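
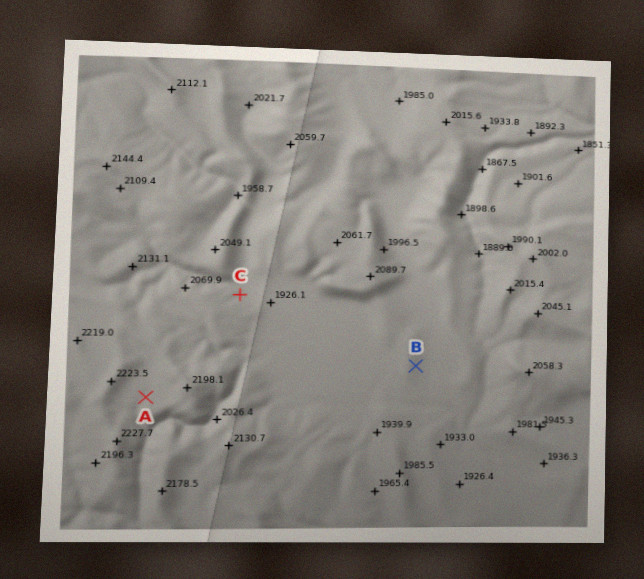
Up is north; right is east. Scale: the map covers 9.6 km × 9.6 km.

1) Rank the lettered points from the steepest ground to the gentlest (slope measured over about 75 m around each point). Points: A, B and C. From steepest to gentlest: C B A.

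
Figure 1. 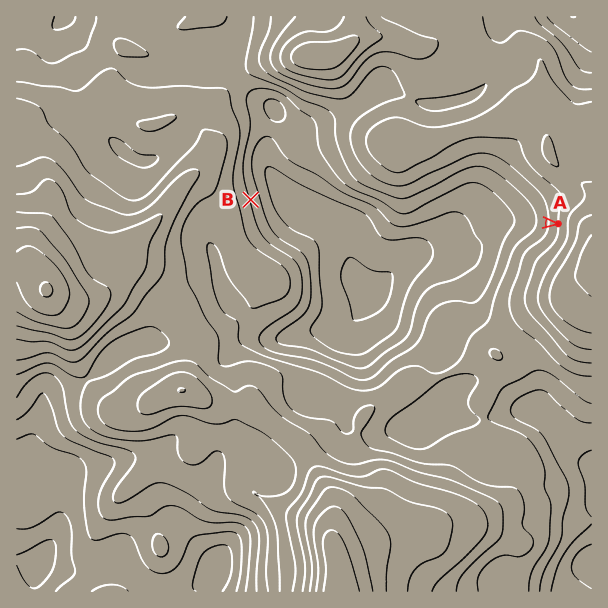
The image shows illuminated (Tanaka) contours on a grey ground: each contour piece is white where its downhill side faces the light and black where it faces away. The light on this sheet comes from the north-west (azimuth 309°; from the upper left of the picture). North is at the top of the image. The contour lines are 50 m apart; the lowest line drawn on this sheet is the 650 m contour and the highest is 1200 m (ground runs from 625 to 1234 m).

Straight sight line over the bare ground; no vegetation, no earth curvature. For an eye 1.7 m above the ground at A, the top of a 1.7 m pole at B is visible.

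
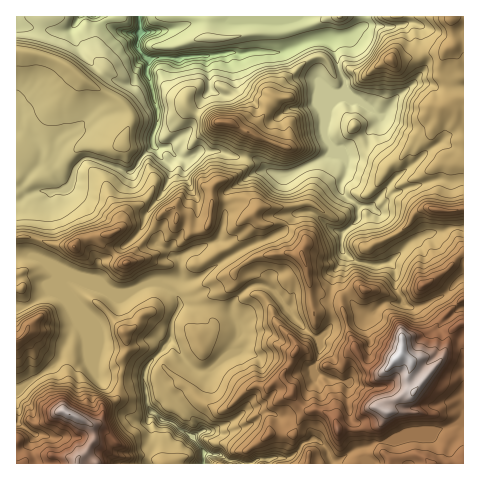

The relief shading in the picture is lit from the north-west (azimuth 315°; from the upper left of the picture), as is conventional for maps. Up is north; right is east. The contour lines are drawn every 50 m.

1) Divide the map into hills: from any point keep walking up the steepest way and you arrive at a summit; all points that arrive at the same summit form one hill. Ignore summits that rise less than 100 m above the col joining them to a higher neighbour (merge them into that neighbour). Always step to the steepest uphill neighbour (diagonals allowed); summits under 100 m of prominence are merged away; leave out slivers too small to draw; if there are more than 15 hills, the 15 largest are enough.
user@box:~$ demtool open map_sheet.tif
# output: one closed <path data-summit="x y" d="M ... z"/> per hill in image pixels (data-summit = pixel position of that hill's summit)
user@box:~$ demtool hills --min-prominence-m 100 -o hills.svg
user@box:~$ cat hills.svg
<path data-summit="399 356" d="M218 240l-36 15-3 3 0 20-3 3-15 0-1 2 17 12 4 11-10 19-1 16-21 22-5 11 0 11 5 24 12 11 12 3 6 6 13 7 12 18 17 1 8 5 7 0 6 4 122 0-1-16 12-5 20-2 9-4 17 0 43-16-1-143-18 17-21 10-13 3-8-5-19 0-9 9-7 2-10-4-4-4-11-19-1-6 4-18 0-7-3-4 0 6-10 16-4 26 3 22-7 12-7 5-23-20-21-28-14-5-3-11-11-2-7-8-13-21z"/><path data-summit="69 414" d="M34 256l-18 2 0 50 17-5 15-12 15-7 16 42-9 10-11 25-6 6-37 24 0 72 187 1 1-12-9-13-22-16-12-3-12-11-2-7-3-17 2-16 24-28 1-16 10-19-4-11-19-13-13 2-15 8-15 0z"/><path data-summit="24 53" d="M17 25l-1 176 3 1 7-6 12-5 15 1 14-3 5-7 4-14 9-10 10 2 36 12 12-17 10-8 0-11 4-11 1-13-10-37-2-2-9 4-6 7-7 0-16-7-27-24-9-19-1-6-7 3-11 0z"/><path data-summit="208 225" d="M333 148l-4 7-43 21-6 0-14-6-9-10-21-3-16-6-20 0-7 6-7 3-12-5-6 6 3 7-2 12-9 17-14 18-3 13 12 10 4 8 10 4 7 8 42-18 7 4 9 11 21-11 28-12 9-15 9-5 11 0 21 18 10 2 15-12 1-13-17-15-2-6 7-18-1-8-6-10z"/><path data-summit="222 122" d="M307 42l-26 10-54 1 7 21-1 16-5 5-6 0-12-5-14 22-6 18-23 17 8 9 10 4 8-3 7-6 20 0 16 6 21 3 9 10 14 6 10-1 39-20 3-3 0-5-7-9-1-12 5-21 7-11-9-4-9-9-1-14z"/><path data-summit="452 17" d="M463 16l-54 1 0 6 11 3-3 21 7 22-8 12-20 16-17 26-9 8 0 15 12 11 14 18-23 29-1 4 4 3 6-4 7-11 18-8 31-9 17 3 9-3z"/><path data-summit="74 246" d="M153 146l-22 26-36-12-12 0-9 11-3 14-7 5-14 2-5 8-13 56 72 32-8-9 3-17 12-6 26-21 6-10 3-10 14-18 9-17 2-9-1-6-10-10z"/><path data-summit="302 256" d="M312 212l-17 2-12 18-51 24 14 17 12 3 2 10 14 5 21 28 14 14 11 6 12-17-3-22 4-26 10-16 0-26-10-2z"/><path data-summit="340 17" d="M363 16l-171 0-4 8-13 5-34 3-4 15 11 12 31 0 4-2 31-1 15-4 10 2 9-2 33 0 28-12 42-6 13-9z"/><path data-summit="438 210" d="M463 179l-8 3-17-3-31 9-18 8-11 15-8-5-10 0-2 14-15 12 0 19 14 11 20 4 13-4 19-18 17-10 30-7 7 1z"/><path data-summit="391 60" d="M414 23l-18 3-32-1-13 9-26 5 6 3 5 10 2 15 7 14 1 11 35 24 4-1 11-18 20-16 8-12-7-22 3-21z"/><path data-summit="423 285" d="M460 227l-30 6-18 8-23 22 6 7 0 17 10 18 6 3 13-3 21-10 19-17 0-49z"/><path data-summit="26 333" d="M63 284l-15 7-15 12-17 6 1 81 36-23 6-6 11-25 9-10z"/><path data-summit="126 263" d="M143 226l-14 18-10 4-11 11-9 3-3 17 13 11 13 4 8-2 18-9 28-2 3-3 0-20-20-12-4-8z"/><path data-summit="432 463" d="M463 422l-42 15-17 0-9 4-20 2-12 5 2 15 98 1z"/>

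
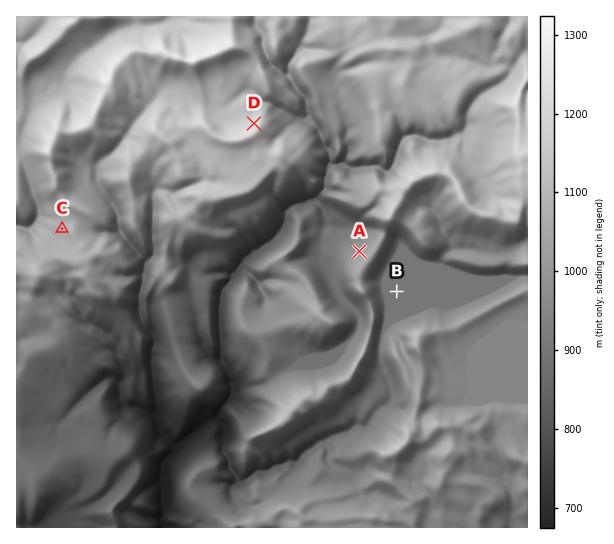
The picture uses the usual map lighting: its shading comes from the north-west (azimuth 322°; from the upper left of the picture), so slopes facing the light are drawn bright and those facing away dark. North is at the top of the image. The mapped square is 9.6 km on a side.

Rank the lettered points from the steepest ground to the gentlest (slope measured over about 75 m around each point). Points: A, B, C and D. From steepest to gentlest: A D C B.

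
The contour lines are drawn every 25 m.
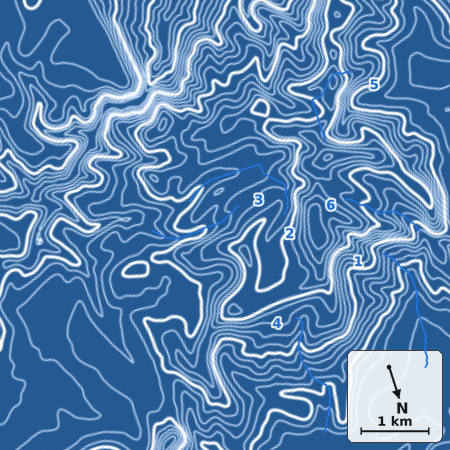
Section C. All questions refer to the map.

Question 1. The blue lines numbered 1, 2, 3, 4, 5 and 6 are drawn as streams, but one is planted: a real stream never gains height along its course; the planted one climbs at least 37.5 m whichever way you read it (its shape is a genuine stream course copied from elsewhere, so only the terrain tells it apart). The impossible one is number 5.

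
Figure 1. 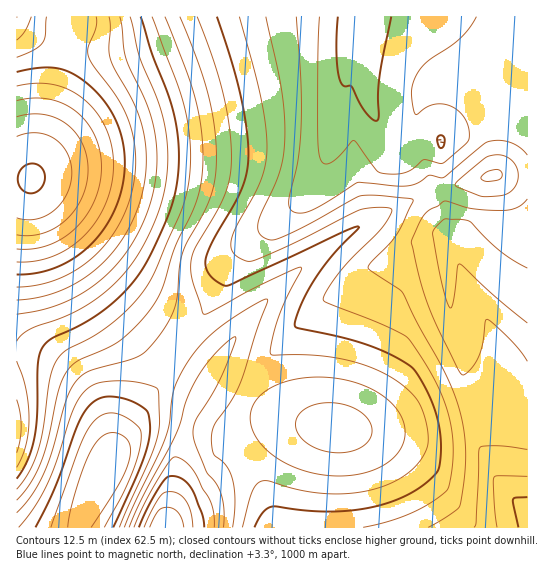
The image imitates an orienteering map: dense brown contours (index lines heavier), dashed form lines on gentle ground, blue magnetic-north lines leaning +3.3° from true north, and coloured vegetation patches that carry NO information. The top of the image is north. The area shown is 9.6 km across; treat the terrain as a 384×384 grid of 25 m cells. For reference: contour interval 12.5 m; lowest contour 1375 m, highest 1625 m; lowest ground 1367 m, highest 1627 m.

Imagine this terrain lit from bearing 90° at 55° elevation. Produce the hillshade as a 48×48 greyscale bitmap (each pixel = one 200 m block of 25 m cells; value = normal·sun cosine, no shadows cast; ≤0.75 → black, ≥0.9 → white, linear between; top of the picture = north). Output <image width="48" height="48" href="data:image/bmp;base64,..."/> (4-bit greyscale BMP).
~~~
<image width="48" height="48" href="data:image/bmp;base64,Qk32BAAAAAAAAHYAAAAoAAAAMAAAADAAAAABAAQAAAAAAIAEAAATCwAAEwsAABAAAAAAAAAAAAAAABEREQAiIiIAMzMzAERERABVVVUAZmZmAHd3dwCIiIgAmZmZAKqqqgC7u7sAzMzMAN3d3QDu7u4A////AJmZmGQwABWKqru6mHd3d3d3d4iIiImZmaqqmXUxAAR5qqqqmHd3d3d3eIiIiJmZmaqqqYZCAAN5qqqpmHd3d3d3iIiIiZmZiLu7qpdTAANoqpmZh3Znd3d3iIiImZmYd7u7uphkEAJompmYh2Zmd3d3iIiJmqmYd8y7uph1IAFYmZiIdmZmd3d4iIiJqqmHd8zLuql2MRFHmZiHdmZmd3d4iIiZqql3d8zMu6mGQhJHmZh3ZmZmd3d4iIiaqqh3d8zMu6mGUyI2iZd2ZmZmd3eIiImaqph3d8zLuql2ZDM1iZhmZmZmd3eIiImaqpd3d7u7uph2ZUM1eZh2ZmZmd3eIiImaqod3d7u7uph2ZlREaJh2ZmZnd3eIiImqqYd3eKq6qph3ZmVEV5mHZmZnd3eIiImqqYd3eKqqqZh3d2ZVVomYdmZ3d3eIiImaqXdneJmqmYh3d3dlVXmYh3d3d3eIiImZmHZneJmZmIiHd3d1VWiZh3d3d3d4iImZmHZneIiYiIiIiIh2VVeZmHd3d3d4iImZl2ZniIiIiIiIiIiHZVaJmYd3d3d3iImZl2ZniIiIiIiIiIiIdlVomZh3d3d3eImZh2Z4iHeIiIiIiIiIh2ZniZmHd3d3eImZhmZ4iHeIiIiJmZiIiGZmeZmYh3d3d4mZhmeIiHeIiImZmZmZmHZmZ5mZiHd3d4mZdmeIiHeIiJmZmZmZmIdmZnmZmId3d4mZdniId3eIiJmZmZqqmYd2ZmeJmZh3d4mYdnh3d3eIiZmZmaqqqYh2ZWZ4mZmId4mYd3d3ZneIiZmZqqqqqZiHZlVmiZmIiImYd3dmZneIiZmqqqqqqpmId2VVZ4iImImYd3ZmZneImZmqqqqqqqmYh3ZVVniJmZmYd2ZmZneImZqqqqqqqqmZiIdlVVZ4mZmYd2Zmd3eImZqqqqqqqqqZmYh2VVZniZmIdmZ3d3eImZqqqqqqqqqZmZh3ZVVneIiIdmZ3iHeImZqqqqqqqqqZmZmHdmZnd3Z3dmZ4iXeImZqqqqqqqqmZmZmIdmZ3d2ZmZVZ4mXd4mZqqqqqqqqmZmZmYdmeIh2VnVVVomXd4iZqqqqqqqqmZmZmZh2eIh2Z3VVVniXd4iZqqqqqqqqmZmZmZh2eId2eHVVVniHd4iZmqqqqqqqmZmZmZh2eIdmeHZVVnd3d4iZmqqqqqqqmZmZmZmHeHdmeHZlZnd3d4iJmaqqqqqqmZmZmZmHeHZmeHZmZ3d3d4iJmaqqqqqpmZmZmZmHd3Zmd3dmd3d2d3iJmZqqqqqpmZmZmZmHd2ZmZ3d3d3d2d3iImZmqqqqZmZmZmZmId2ZmZ3d3d3d2d3iImZmqqqmZmZmYmZmYd2ZmZ3d3d3d2Z3eImZmqqpmZmZmImZmYd2ZmZ3d3d3d2ZneImZqqqpmZmZmIiZmYd2ZmZ3d3d3d2Zmd4maqqqpmZmZiIiZmYd2ZmZ3d3d3d1VWZ4maqqqpmZmZiIiJmYh2ZmZ3d3d3d0RVZ4mqqqqZmZmYiIiJmYh2ZmZ3d3d3dw=="/>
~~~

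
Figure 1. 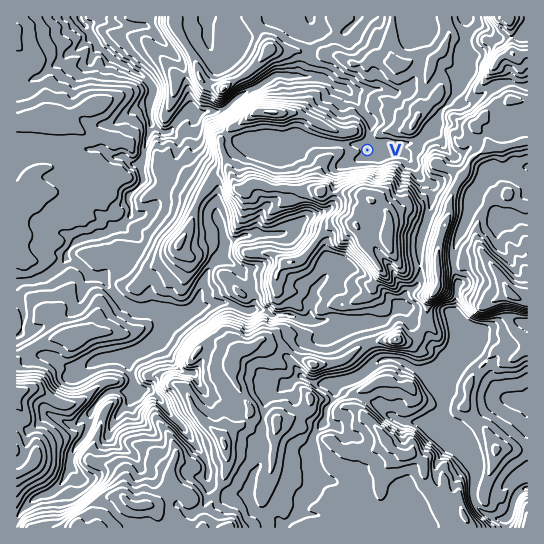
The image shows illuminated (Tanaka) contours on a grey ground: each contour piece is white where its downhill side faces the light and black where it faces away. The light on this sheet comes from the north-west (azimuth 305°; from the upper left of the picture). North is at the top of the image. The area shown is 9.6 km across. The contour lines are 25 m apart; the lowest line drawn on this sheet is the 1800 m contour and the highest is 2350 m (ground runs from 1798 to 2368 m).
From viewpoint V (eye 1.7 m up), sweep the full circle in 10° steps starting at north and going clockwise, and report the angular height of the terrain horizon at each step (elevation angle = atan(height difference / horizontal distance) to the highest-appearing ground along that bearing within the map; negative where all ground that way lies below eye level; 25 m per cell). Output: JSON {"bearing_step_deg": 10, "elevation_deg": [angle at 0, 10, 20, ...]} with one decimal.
{"bearing_step_deg": 10, "elevation_deg": [1.4, 1.8, 2.2, 2.5, 3.9, 4.0, 5.0, 3.8, 4.5, 4.3, 6.6, 5.5, 5.8, 9.7, 14.0, 15.9, 17.6, 18.8, 19.5, 19.3, 17.0, 13.7, 10.1, 11.0, 7.6, 4.9, 4.9, 4.3, 2.4, 4.4, 7.5, 9.0, 9.5, 8.8, 6.4, 2.7]}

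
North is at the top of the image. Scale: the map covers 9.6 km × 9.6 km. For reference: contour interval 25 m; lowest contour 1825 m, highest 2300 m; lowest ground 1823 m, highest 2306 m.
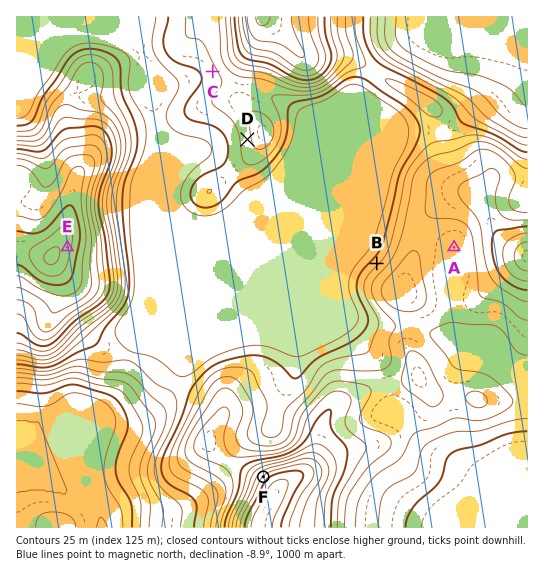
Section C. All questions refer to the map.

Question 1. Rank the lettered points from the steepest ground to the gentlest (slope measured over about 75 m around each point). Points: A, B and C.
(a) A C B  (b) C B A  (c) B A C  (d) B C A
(d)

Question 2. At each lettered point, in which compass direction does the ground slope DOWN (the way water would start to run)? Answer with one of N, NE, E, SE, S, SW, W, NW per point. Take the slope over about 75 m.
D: W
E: E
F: NW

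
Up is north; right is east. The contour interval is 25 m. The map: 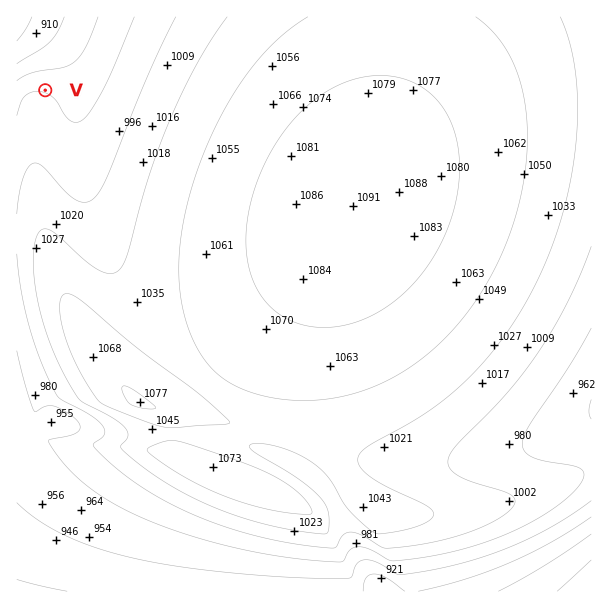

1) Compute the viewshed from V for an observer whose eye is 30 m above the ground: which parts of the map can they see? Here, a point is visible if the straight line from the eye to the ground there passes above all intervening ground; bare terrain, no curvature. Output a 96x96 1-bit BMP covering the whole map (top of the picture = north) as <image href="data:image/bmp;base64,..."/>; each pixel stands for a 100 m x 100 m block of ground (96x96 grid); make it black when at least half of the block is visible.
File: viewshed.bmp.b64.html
<image width="96" height="96" href="data:image/bmp;base64,Qk2+BAAAAAAAAD4AAAAoAAAAYAAAAGAAAAABAAEAAAAAAIAEAAATCwAAEwsAAAIAAAAAAAAA////AAAAAAAAAAAAAAAAAAAAAAAAAAAAAAAAAAAAAAAAAAAAAAAAAAAAAAAAAAAAAAAAAAAAAAAAAAAAAAAAAAAAAAAAAAAAAAAAAAAAAAAAAAAAAAAAAAAAAAAAAAAAAAAAAAAAAAAAAAAAAAAAAAAAAAAAAAAAAAAAAAAAAAAAAAAAAAAAAAAAAAAAAAAAAAAAAAAAAAAAAAAAAAAAAAAAAAAAAAAAAAAAAAAAAAAAAAAAAAAAAAAAAAAAAAAAAAAAAAAAAAAAAAAAAAAAAAAAAAAAAAAAAAAAAAAAAAAAAAAAAAAAAAAAAAAAAAAAAAAAAAAAAAAAAAAAGAAAAAAAAAAAAAAAYAAAAAAAAAAAAAAAAAAAAAAAAAAAAAAAAAAAAAAAAAAAAAAAAAAAAAAAAAAAAAAAAAAAAAAAAAAAAAAAAAAAAAAAAAAAAAAAAAAAAAAAAAAAAAAAAAAAAAAAAAAAAAAGAAAAAAAAAAAAAAB+AAAAAAAAAAAAAAP8AAAAAAAAAAAAAAf4AAAAAAAAAAAAAA/4AAAAAAAAAAAAAB/wAAAAAAAAAAAAAD/gAAAAAAAAAAAAAH/gAAAAAAAAAAAAAP/AAAAAAAAAAAAAAf/AAAAAAAAAAAAAA/+AAAAAAAAAAAAAB/+AAAAAAAAAAAAAB/8AAAAAAAAAAAAAD/8AAAAAAAAAAAAAH/8AAAAAAAAAAAAAP/8AAAAAAAAAAAAAP/8AAAAAAAAAAAAAf/8AAAAAAAAAAAAA//8AAAAAAAAAAAAA//+AAAAAAAAAAAAB///AAAAAAAAAAAAB///wAAAAAAAAAAAD///4AAAAAAAAAAAD///8AAAAAAAAAAAH///+AAAAAAAAAAAH////AAAAAAAAAAAP////gAAAAAAAAAAP////wAAAAAAAAAAP////wAAAAAAAAAAf////4AAAAAAAAAAf////8AAAAAAAAAA/////+AAAAAAAAAA/////+AAAAAAAAAA//////AAAAAAAAAA//////AAAAAAAAAB//////gAAAAAAAAB//////wAAAAAAAAB//////wAAAAAAAAB//////4AAAAAAAAD//////4AAAAAAAAD//////4AAAAAAAAD//////8AAAAAAAAD//////8AAAAAAAAD//////8AAAAAAAAD//////+AAAAAAAAD//////+AAAAAAAAD//////+AAAAAAAAD///////AAAAAAAAD///////AAAAAAAAD///////AAAAAAAAD///////AAAAAAAAD///////AAAAAAAAD///////gAAAAAAAD///////gAAAAAAAD///////gAAAAAAAD///////gAAAAAAAD///////gAAAAAAAD///////gAAAAAAAD///////gAAAAAAAD///////gAAAAAAAD///////gAAAAAAAD///////gAAAAAAAD///////gAAAAAAAD///////gAAAAAAAD///////gAAAAAAAD///////AAAAAAAAD///////AAAAAAAAA="/>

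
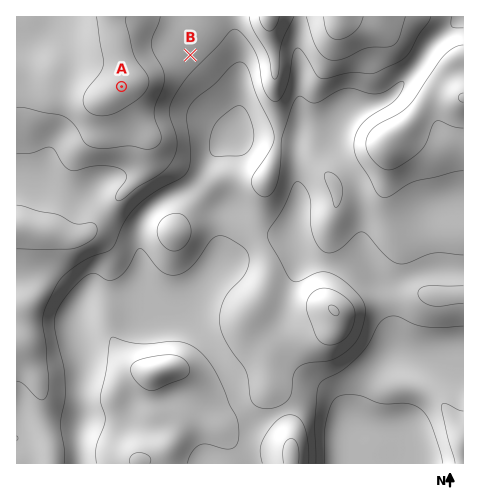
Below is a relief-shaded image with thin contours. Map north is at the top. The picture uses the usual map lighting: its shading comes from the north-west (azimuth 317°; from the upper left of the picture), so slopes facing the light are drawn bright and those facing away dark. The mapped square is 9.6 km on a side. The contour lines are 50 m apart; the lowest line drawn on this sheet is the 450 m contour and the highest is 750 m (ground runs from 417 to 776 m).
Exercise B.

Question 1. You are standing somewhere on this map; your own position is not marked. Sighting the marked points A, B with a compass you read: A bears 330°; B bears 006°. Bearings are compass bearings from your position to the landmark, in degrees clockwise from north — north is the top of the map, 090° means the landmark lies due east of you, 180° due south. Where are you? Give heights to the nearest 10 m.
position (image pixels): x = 177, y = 183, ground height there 590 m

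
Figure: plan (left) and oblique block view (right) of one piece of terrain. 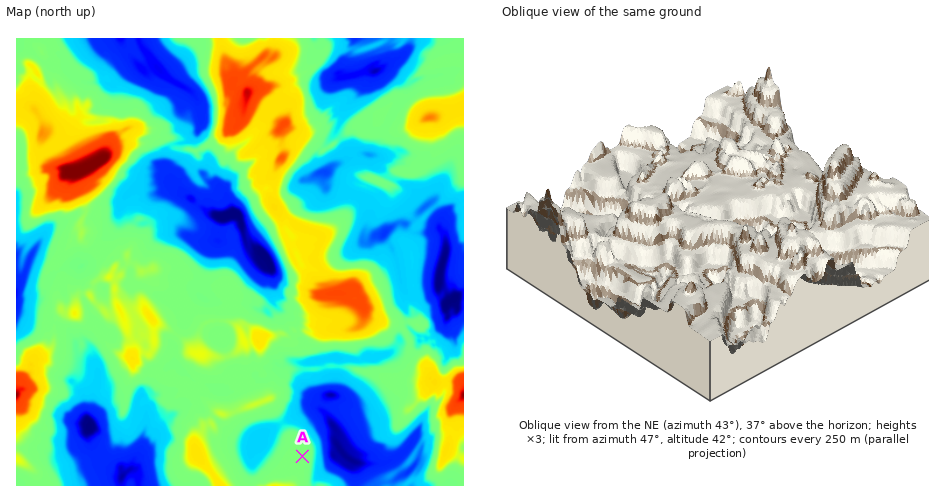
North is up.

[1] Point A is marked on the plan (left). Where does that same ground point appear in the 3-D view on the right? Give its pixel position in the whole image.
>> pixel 600 173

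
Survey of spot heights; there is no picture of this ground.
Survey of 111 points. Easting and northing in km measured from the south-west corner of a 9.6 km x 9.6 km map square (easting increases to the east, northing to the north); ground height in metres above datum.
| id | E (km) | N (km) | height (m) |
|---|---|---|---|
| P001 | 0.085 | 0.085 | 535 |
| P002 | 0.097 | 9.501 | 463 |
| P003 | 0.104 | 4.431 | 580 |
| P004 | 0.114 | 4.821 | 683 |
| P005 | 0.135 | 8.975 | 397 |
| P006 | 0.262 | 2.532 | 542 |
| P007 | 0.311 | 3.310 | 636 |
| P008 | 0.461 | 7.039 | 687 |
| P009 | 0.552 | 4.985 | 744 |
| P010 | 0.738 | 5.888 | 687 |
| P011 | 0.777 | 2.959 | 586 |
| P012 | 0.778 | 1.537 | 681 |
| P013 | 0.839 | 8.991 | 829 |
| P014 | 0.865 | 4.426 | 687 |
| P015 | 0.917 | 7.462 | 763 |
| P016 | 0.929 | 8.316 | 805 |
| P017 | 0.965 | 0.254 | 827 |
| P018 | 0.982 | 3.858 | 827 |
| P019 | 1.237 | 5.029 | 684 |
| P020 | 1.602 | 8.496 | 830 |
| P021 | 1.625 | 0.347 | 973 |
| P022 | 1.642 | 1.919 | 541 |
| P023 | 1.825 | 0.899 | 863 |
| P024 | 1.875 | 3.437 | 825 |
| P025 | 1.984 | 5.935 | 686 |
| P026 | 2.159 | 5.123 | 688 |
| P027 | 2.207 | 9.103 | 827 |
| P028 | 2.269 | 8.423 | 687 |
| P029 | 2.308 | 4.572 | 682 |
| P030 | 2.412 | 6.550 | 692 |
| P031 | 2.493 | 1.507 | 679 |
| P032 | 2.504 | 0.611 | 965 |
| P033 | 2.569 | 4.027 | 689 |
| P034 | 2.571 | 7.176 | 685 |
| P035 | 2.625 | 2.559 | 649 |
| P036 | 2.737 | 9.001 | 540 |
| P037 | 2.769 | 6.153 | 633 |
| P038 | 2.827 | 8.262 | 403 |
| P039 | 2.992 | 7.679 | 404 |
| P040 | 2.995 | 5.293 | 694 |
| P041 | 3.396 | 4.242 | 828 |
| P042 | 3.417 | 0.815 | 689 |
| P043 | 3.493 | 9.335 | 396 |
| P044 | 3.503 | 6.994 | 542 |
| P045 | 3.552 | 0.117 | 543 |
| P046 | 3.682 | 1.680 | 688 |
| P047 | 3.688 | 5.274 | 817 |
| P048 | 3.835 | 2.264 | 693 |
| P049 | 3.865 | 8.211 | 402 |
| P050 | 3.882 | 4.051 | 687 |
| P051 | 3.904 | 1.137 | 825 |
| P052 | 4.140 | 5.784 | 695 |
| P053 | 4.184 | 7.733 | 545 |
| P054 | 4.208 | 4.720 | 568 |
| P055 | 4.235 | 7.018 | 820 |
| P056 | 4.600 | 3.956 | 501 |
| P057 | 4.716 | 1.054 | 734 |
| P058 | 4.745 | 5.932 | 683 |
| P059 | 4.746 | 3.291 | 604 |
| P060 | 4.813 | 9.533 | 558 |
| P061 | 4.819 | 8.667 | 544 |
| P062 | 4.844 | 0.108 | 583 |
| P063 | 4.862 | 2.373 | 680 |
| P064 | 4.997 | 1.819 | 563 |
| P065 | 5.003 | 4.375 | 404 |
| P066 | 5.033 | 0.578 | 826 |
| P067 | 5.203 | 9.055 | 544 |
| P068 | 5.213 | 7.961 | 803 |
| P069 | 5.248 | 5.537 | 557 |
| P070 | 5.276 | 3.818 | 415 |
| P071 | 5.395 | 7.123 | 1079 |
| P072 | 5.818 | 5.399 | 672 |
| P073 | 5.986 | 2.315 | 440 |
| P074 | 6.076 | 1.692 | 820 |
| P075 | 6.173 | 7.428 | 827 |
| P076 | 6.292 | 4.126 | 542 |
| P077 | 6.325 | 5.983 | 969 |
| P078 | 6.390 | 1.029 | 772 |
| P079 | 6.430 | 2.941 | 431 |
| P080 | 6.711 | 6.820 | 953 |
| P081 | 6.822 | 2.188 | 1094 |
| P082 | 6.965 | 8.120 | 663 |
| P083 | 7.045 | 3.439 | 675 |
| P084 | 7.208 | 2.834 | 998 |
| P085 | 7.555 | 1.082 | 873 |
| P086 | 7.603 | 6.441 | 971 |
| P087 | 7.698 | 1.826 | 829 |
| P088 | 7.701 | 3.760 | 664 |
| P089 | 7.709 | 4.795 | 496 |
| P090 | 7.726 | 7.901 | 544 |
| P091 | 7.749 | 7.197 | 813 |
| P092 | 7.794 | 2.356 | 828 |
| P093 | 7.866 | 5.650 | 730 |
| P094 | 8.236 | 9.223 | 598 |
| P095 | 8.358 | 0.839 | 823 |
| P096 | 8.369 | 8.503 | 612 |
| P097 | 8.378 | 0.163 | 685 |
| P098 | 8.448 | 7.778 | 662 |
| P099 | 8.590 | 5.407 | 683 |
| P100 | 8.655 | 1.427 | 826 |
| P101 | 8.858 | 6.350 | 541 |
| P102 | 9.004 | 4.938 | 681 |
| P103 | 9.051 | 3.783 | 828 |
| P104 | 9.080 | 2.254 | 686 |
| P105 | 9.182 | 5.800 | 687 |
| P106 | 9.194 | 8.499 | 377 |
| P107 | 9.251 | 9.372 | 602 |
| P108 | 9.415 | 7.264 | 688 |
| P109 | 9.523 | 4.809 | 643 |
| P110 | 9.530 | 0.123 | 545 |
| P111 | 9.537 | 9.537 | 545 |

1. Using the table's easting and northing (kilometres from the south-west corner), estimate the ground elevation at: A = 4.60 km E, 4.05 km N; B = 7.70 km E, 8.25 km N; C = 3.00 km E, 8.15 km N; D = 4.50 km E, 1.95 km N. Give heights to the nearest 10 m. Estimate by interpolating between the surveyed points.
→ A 460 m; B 540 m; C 400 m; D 680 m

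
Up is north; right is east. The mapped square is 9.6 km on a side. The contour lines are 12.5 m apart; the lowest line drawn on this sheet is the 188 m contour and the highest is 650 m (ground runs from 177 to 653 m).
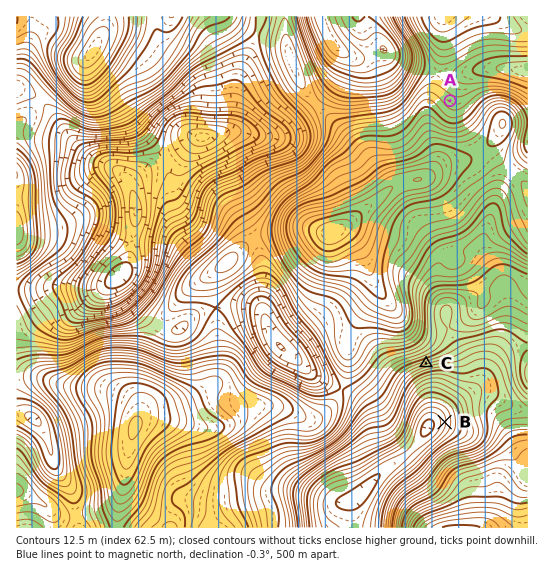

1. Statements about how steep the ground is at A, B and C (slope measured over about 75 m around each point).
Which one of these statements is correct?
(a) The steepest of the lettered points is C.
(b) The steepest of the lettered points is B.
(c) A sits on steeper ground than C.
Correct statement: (a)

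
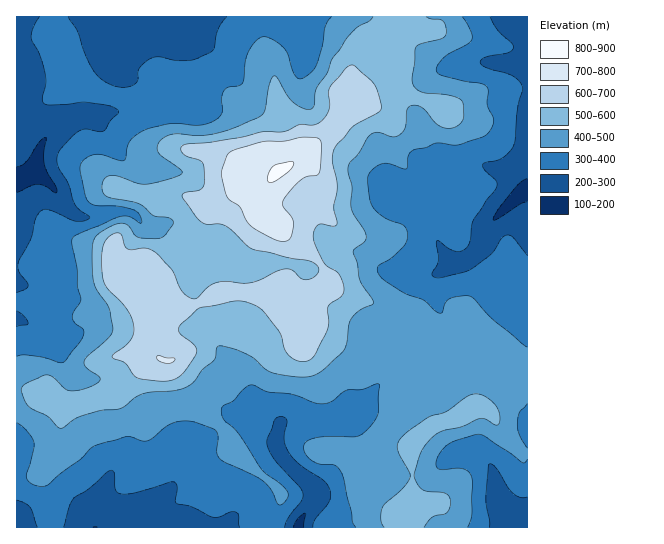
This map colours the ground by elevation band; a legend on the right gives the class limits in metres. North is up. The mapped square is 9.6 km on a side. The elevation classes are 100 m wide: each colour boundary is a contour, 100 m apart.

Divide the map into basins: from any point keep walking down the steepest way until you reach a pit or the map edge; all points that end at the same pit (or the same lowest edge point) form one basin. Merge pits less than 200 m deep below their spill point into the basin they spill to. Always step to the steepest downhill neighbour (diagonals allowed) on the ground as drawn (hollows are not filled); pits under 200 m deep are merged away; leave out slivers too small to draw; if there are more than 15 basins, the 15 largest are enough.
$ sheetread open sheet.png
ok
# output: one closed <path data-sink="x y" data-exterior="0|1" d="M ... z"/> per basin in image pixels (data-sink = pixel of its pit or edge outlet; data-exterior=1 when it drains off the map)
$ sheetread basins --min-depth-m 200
<path data-sink="17 179" data-exterior="1" d="M391 16l-374 0-1 373 14 2 16 13 15 8 5 0 19-9 33-10 24-25 18-10-7-15 0-21 12-14 20 0 13-4 20-11 23-1 24 4 24 12 14 4 11-15 13-6 0-14-8-16-12-12-41-26-7-8-2-18 3-7 19-19 26-16 36-40 6-10 5-36 9-26 29-19 2-2z"/><path data-sink="299 527" data-exterior="1" d="M334 289l-8 2-12 6-11 15-14-4-24-12-24-4-23 1-20 11-13 4-20 0-12 14 0 21 7 15-18 10-24 25-33 10-19 9-5 0-15-8-16-13-13-2-1 138 374 1 2-10 7-7 16-6-3-4 0-56 22-20 23-7-6-3-8-16 5-16 0-8-3-6-25-22-9-16-17-15-21-13-24-7z"/><path data-sink="527 190" data-exterior="1" d="M527 16l-134 0-3 8-29 19-9 26-5 36-6 10-36 40-26 16-19 19-3 7 2 18 7 8 41 26 12 12 8 16 2 14 5-2 15 7 17 4 28 16 17 15 9 16 25 23 4 10 4-7 9-5 12-4 9 0 10 3 20 16 15 2z"/><path data-sink="511 527" data-exterior="1" d="M483 364l-14 1-18 10-8 24 8 16 6 3-23 7-22 20 0 56 3 4 22-2 6 8 3 17 81 0 1-142-15-3-20-16z"/>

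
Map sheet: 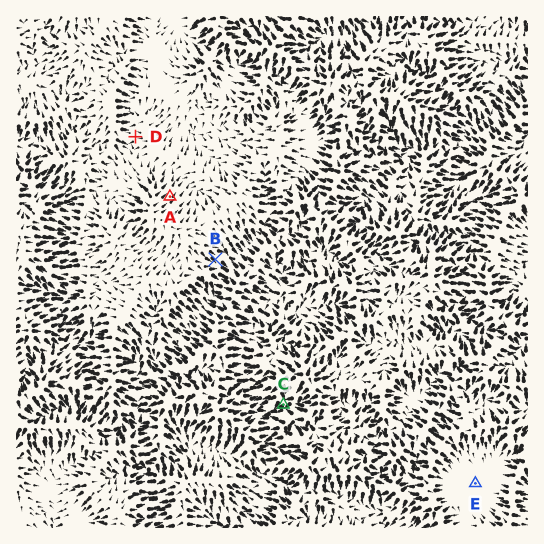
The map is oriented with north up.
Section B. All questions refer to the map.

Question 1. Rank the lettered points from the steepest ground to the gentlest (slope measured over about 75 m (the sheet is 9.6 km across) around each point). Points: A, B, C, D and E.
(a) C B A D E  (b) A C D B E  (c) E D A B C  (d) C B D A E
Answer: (a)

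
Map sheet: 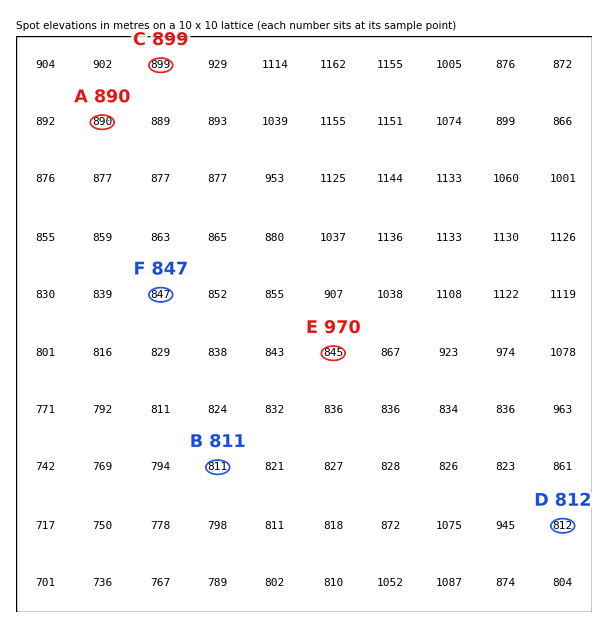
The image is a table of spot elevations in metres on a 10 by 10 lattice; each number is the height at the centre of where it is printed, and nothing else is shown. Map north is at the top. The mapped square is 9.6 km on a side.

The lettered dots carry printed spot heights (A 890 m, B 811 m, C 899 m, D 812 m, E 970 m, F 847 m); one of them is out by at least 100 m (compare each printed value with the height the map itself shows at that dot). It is E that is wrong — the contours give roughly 845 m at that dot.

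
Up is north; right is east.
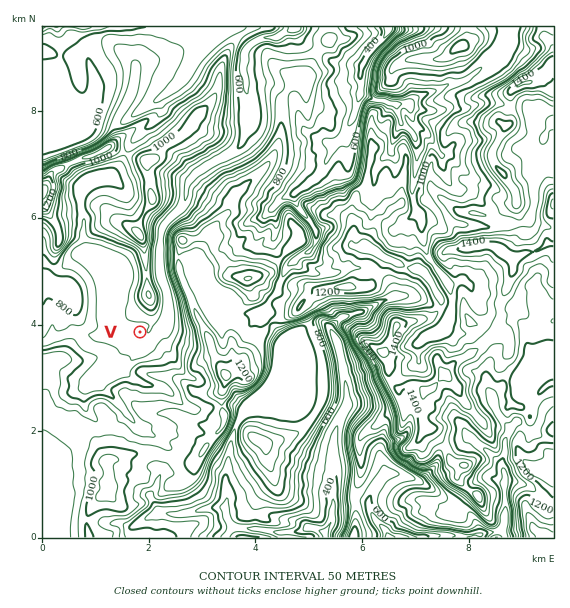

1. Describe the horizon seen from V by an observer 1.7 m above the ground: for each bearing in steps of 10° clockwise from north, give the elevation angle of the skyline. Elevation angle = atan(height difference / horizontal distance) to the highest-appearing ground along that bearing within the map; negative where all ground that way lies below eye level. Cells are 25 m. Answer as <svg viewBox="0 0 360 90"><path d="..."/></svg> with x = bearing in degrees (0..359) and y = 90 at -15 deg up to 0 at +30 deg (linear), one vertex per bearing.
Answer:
<svg viewBox="0 0 360 90"><path d="M0 36l10-9 10 0 10 3 10-4 10-3 10-2 10-2 10 1 10-1 10 1 10 4 10 2 10 9 10 1 10 3 10-1 10 0 10 2 10 3 10 1 10 1 10 2 10 1 10 1 10-2 10 5 10 4 10-4 10-3 10-1 10 5 10-9 10-1 10 4 10-4"/></svg>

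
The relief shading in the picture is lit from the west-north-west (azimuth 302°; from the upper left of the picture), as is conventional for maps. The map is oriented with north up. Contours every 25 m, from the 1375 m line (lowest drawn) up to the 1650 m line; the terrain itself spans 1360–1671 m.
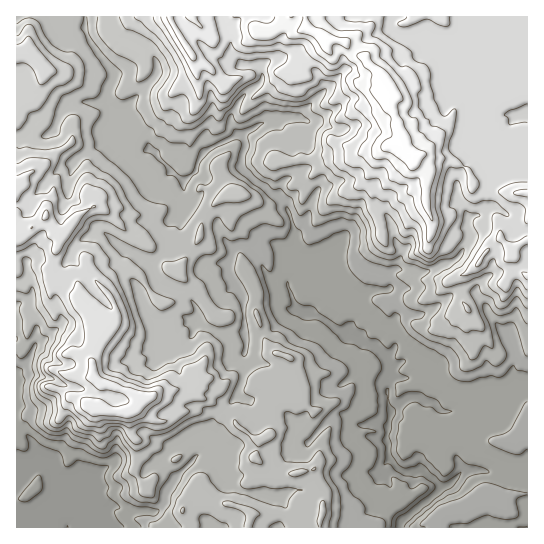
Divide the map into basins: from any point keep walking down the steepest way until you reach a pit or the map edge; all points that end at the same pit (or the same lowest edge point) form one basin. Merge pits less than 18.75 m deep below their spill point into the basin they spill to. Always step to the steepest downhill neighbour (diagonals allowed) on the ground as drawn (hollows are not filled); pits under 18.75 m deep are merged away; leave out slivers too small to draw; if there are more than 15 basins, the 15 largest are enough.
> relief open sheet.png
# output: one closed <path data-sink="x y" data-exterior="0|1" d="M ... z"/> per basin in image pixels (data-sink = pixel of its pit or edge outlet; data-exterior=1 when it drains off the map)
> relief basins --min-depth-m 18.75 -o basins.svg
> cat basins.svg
<path data-sink="402 521" data-exterior="0" d="M370 16l-354 1 0 221 6-1 12-12 12-8 7 12 8 6-10 36 1 8 11 5 14 9 4 0 24 24 0 10-2 8-11 10-3 8 4 13 0 9 8 8 0 12-5 12 11 5 23 1 5-2 10-12 14-8 14 0 14-4 8 9 16 5 19 12 5 5 3 9 22 14-5 16 10 12 13 7 35-7 3 4 9 18-2 10 0 13-4 7-14 0-5 4 1 3 133 0 1-10 7-7 21-3 22-12 8 0 5 4 5 0 11-5 14-2 0-299-39-3-15-6-5-14-7-6-16-6-15 0-8-4-13 1-7-7-7-32-9-15 4-11-7-13-22-22-9-4-8-9 24-16z"/><path data-sink="67 527" data-exterior="1" d="M46 217l-12 8-12 12-6 2 0 288 173 1 0-3-6-11 0-5 11-17 17 8 35 9 5 4-2 15 50 0 1-3 5-4 14 0 4-7 0-13 2-10-9-18-3-4-35 7-13-7-10-12 5-16-22-14-3-9-5-5-19-12-16-5-8-9-14 4-14 0-14 8-10 12-5 2-23-1-11-5 5-12 0-12-8-8 0-9-4-13 3-8 11-10 2-8 0-10-24-24-4 0-14-9-11-5-1-8 10-36-8-6z"/><path data-sink="527 115" data-exterior="1" d="M527 16l-156 0-2 11-24 16 8 9 9 4 22 22 7 13-4 11 9 15 5 29 9 10 13-1 8 4 19 1 19 11 5 14 15 6 38 2z"/><path data-sink="527 527" data-exterior="1" d="M527 493l-13 2-11 5-5 0-5-4-8 0-22 12-21 3-7 7 0 9 92 1z"/><path data-sink="213 527" data-exterior="1" d="M195 492l-12 17 0 5 7 14 58-1 3-8-1-7-19-8-20-4z"/>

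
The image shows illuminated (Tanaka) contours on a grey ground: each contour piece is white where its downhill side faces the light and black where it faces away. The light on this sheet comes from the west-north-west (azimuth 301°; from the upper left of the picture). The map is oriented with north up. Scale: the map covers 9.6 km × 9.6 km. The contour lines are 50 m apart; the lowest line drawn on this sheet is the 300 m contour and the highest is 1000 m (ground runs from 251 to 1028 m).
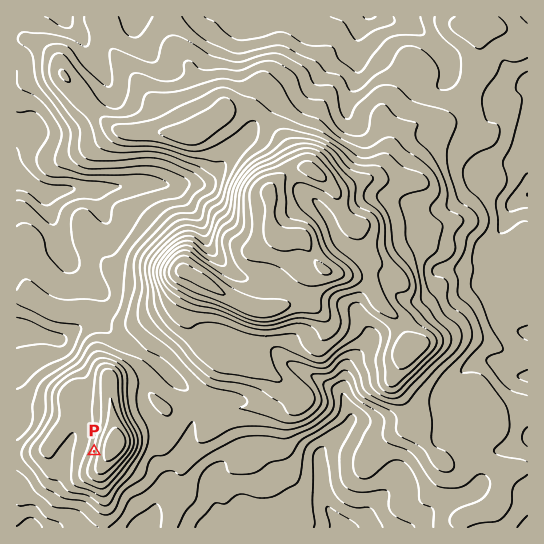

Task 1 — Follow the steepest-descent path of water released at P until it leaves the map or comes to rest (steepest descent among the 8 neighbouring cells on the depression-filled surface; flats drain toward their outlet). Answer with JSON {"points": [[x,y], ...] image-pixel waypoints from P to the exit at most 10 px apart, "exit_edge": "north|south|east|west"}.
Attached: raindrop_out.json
{"points": [[94, 451], [83, 451], [73, 451], [65, 458], [62, 469], [59, 479], [51, 490], [41, 501], [33, 511], [33, 522], [33, 527]], "exit_edge": "south"}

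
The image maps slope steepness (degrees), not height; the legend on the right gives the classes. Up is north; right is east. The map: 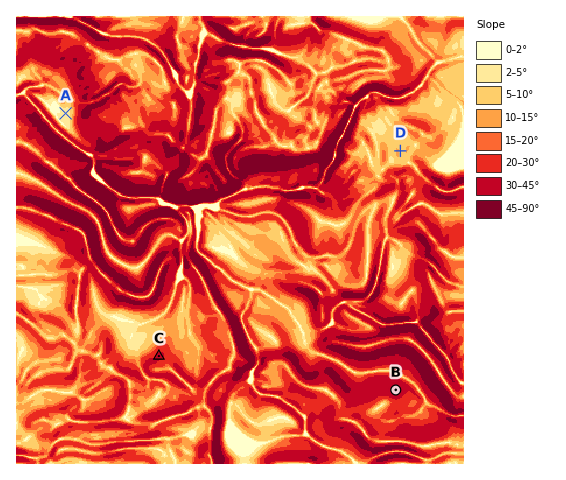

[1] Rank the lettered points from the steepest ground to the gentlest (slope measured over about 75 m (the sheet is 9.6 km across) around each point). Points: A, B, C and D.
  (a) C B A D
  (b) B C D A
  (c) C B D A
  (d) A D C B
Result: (b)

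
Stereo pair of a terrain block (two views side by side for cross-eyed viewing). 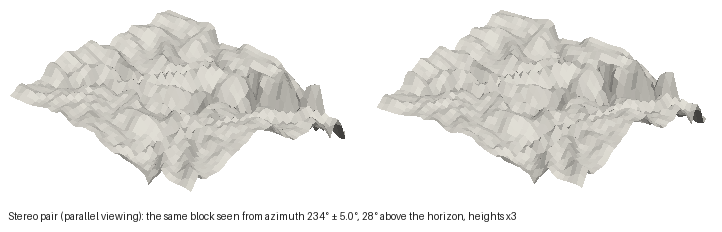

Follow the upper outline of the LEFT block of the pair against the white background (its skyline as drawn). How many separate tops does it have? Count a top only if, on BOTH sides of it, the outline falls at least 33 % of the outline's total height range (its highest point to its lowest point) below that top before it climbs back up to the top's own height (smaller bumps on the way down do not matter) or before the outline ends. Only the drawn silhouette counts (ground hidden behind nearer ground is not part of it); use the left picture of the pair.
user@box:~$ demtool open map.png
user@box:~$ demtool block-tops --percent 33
1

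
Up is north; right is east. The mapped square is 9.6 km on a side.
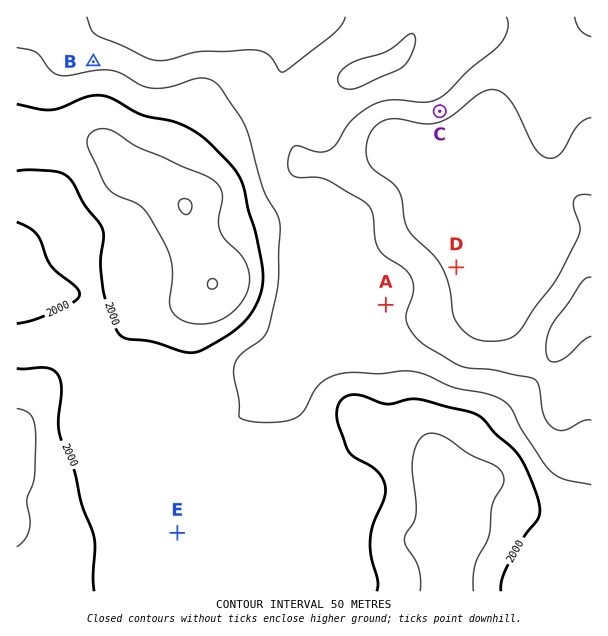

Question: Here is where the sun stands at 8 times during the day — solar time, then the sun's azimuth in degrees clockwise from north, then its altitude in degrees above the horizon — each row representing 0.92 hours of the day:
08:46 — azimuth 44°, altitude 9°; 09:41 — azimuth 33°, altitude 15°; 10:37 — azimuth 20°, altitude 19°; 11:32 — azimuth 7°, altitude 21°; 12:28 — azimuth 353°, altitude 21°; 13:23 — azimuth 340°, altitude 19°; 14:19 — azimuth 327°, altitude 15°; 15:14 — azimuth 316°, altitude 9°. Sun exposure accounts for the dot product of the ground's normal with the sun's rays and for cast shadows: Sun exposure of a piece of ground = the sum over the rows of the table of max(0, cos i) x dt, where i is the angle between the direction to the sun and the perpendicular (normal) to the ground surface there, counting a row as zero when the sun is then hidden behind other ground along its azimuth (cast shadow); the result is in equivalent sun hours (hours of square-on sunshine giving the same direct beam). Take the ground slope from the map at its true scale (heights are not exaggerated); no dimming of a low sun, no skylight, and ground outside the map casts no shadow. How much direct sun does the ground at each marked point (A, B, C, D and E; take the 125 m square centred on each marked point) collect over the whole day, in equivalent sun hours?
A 1.9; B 2.7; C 1.2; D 2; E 2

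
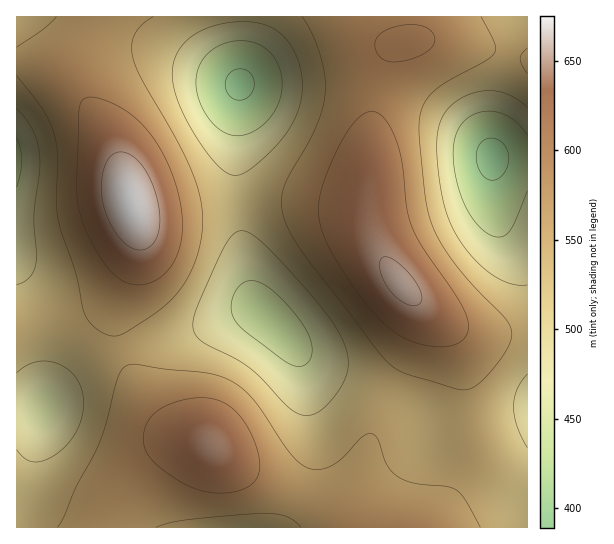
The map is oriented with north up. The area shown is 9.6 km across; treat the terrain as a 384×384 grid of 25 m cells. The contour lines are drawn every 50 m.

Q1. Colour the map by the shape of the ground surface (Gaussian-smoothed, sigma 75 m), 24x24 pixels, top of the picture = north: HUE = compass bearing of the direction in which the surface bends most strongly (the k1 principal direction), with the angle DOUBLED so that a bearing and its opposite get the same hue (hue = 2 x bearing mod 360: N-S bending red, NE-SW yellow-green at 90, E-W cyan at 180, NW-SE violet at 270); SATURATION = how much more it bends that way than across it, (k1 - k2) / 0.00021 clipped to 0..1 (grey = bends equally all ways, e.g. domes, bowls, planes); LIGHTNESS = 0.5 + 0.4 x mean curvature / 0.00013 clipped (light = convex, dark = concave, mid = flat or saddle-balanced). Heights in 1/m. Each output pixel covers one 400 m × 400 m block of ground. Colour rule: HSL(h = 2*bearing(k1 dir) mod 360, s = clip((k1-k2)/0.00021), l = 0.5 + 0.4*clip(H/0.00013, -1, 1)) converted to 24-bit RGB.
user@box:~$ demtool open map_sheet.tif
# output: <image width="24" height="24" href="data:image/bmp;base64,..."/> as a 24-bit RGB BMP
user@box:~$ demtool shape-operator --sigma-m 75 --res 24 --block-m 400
<image width="24" height="24" href="data:image/bmp;base64,Qk32BgAAAAAAADYAAAAoAAAAGAAAABgAAAABABgAAAAAAMAGAAATCwAAEwsAAAAAAAAAAAAAQlRagVxbvmJYymlet2FeoldssEF62yaF5TOYx1y7WovFG+3+H//2Mf3gY9Wxd7iTcauQbKicg6CbrouGv29noVNOX0lPNUlOLG+JTWicsnWnzHqRxW2Er1aJqEOZxTuqzmyzw6XJnNTfXfL/L+T/KMjsYaivhJ1weqNZWZRQbYNYnmNLzEItv0gxemBRO2xyDIjOH1jKjFnC1XKs2WyXw1idpkeznlq4t52/ydnUvezicuz2F6r8IFXFcFKcqHRhsa9SbJBMWWtPe01MvEQ9xHZgiqZ7M7HGCna7EjWYbTSj0FCS3WmMym+plWTAfHbFs8bR1+vdxuzZcNHgFFLOIRSiizeqvmVyv59yiZZoVGVvY1NyoWxqxLmQlceWRNLUHEJZEBYyRStPpENGy4BxvZWog4XHiKLXvtrf3e7gxeDKcJm/FRmgJQqJfi+rxHiPzZ+No4F8WlR8UVBzkpltwNR+p9Z5RqhtFhgdFBYfHSceco06pMtkjsSOgb/LhLzWtdjW2OLQ0My5imatMBWGIgtxYzSUvXJ72JN7v15ZfUlkZE1NkadEy+pC0Ok0dH0zKBknExcgHUcxIbgdUu05VN9ZUsyMW8SlisOV0NGkzZ2OtUSfTBZ3KRFYWTdrtGJE6W4x2TwYizMpdWE3mLUsz+8p5doje1QuUiSCITB2J56SHuZQN/QsOuceKbYjJ6cpV740uslVyHVQqipoaRRqORREUCo9l00i3VIC2D8CqVAinJ4+gMtEodRjuapxo0WVXhb6IyLqTZzRYciNctFFfcUfVp0TNJALOJ4McqQhl2Qvhho7XQ1BQREzTB0mhD8cyFgP424bxKpZest2gOKnktzKiY/Rhkjpey7/dkfrfWvGqXqKwY9Iyakel7YPR6YEI5QDNnMYV0YnWBQoVAovURIzXyczh1I7u5BQy8yJruCvtfTZpvvuiNf1X23ycTb/nRzYuDXMv0SiyTde4Dkm6ogr5OgvZ+IVGKYVIVorMyIrQBMuWhI8bidRd1Bpcpd7ksedv+vL0vnjzv3tm/v4UqPuJhfobhDZiSJplypXpClNvyNA4kI26a1y5OmSk9t4P7N3J0hkJBY/QxVNcShzeFCKa5WnfM++oOvIzfrdzv3ds/bSbdXUMjykThl8cRd4eyBKjSpCljBJsD1Ozoxx6uOy6PLRs9uyWIO7HhONJAZqPhN+VjugaYq0es7NhuLCmfK1qPutofqadNpwWIaERyJeRA1MXhJRoCuMqTyDpkyGpnSEys2g5fPR5PTXudXAVUPMLQCoKQCRLg+4Sl3Ie7PKh9DGiNajj+mApPtwnfpPesM4T0JcNBNMPwlYdRSBrCvPxE3Jt2q6sJysxt624/fU4PPRpcOzVijLMACoJgCvHRPdYoHPhrHFkrmyn8CKv+Jzy/tcsvc6aqo5MkJcFwxXKAN3YhCtmjC6w1S9uICwvMCq0erA5fjT1Ou7kJ2yRx+7IwCrFwDHIiflbH3JiJC1ppKmvKuJ4t6E5vWBwOtlVK5HJExtBQ9TCQJkQROUbThbnFFSsqV8uNOd1PC+4/bLz+GvhoSqLhy3CgCyAQDRKSjfdGXBnnixroGcwqKQ5Nql8PKx1uSRcqVhJj9cBw0sCAgrJhc8Skkmfp0zhNVPnOqBxvOt2vG5zdajgX6jIiisAA+rAg29OSTGkE27s2OlsHqIxbSU5uKs8uu2582Lqm5LPCI9FQ4lFBAjHRYdLWkjNNcYR/s7cfxopvOMy+iW0c+Gl4dzNEWEDiV2Dhh3RCWFnDyUtEtmuo1o0M975+WJ9NKB+YxHwxoPQg4iJg0mGBIhFR4bI8+JRPh0W/92XPtmhudmyd1m1rpRoYZHPVVUFSAyDRAmLBs5bi9Cr10207dG2+FS695Q+qI4/0QPzQANcws7Lw45EBI9Hl90X+/5i/PLge+gYt1li8hQ0r455ZkbsXMfUEAmFhsdFBcfHBYdSzklr5Up5OM23uZE38I+53Ap+hoS8w5KxCSxMRa8AEDcE5r/d8v2otvWl8iVnLVrqp1Jvn8u3mwTxVIOaC4YIBQTFxkcFR4aMU0ihbort+FNwdZkvahqwWNl1GeQ2H3DnXrdQWb/M4L/R6P/W47Lro+ev5B0u3lPp2hCsF031UUh3B8OnBMeQhoqFBYfETArGoNGKtw5fdxrl8eIk6yjpIu5vJvOxbLbp6riZpXyI4L/FYD8UVp1n2BXzGRHy2JCsF5HplBKxDZH6BZK2RBclSt1MkBwEpqbAOSuMfagb+Cah8ejhrK4hJm+m5/GurLLsKbFcH21OGKeMFaC"/>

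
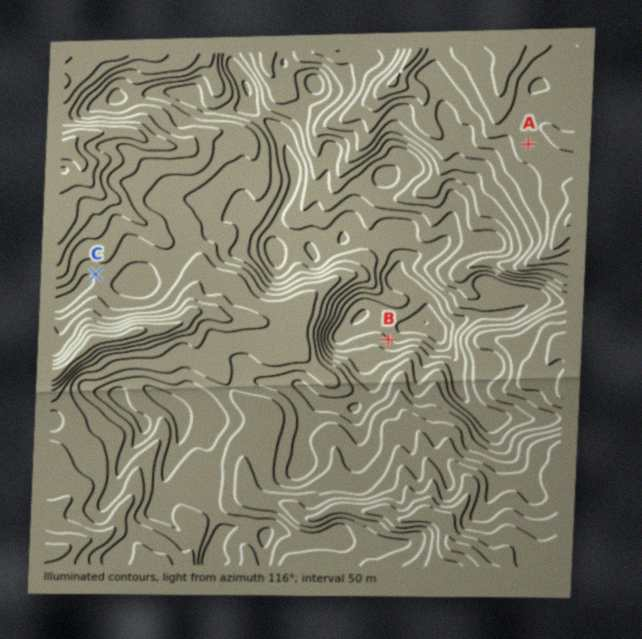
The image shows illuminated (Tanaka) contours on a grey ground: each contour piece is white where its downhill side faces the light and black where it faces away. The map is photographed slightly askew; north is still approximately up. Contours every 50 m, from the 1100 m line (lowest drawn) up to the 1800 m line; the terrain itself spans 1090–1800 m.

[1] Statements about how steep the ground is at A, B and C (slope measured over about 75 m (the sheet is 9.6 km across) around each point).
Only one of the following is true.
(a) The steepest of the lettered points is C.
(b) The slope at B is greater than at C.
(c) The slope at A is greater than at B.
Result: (b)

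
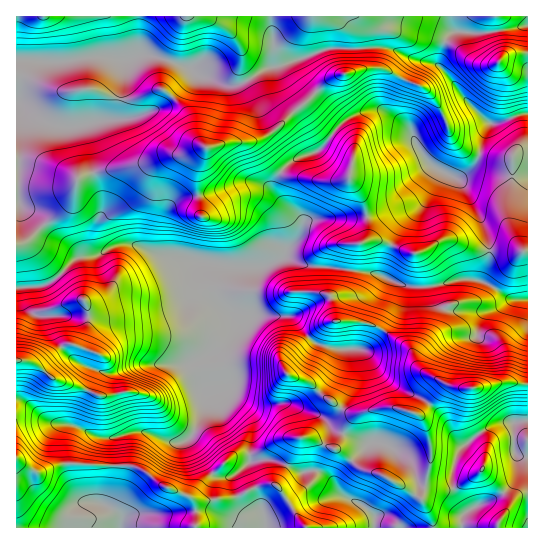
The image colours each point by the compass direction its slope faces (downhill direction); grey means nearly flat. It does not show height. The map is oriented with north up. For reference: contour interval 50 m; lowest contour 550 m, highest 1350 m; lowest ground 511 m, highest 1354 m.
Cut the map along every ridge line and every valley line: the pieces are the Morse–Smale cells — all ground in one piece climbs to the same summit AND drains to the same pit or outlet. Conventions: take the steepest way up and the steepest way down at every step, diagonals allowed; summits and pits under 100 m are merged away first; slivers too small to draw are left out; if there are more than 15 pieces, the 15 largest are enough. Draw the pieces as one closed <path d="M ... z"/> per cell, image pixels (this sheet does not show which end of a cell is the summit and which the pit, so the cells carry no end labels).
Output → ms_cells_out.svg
<path d="M379 47l-54 2-46 18-12 1-30 17-16-1-10-5-14-4-7-7-41-13-7 0-12 5-11 0-8-3-24 0-25 6-45-3-1 227 29-2 14-10-18-22-16-11 13-13 27-20 8-14 4-16 17-7 48-8 25-9 16 0 18-8 6 1 18-5 32 0 24 29 10-11 30-12 16-22 10-8 19-8 13-2 15 7 15 13 10 20 14 18 20 10 9 0 13-11 5-12 4-19 7-12-27-25-22-30-9-5-20-4-19-10z"/><path d="M133 244l-12 0-26 12-17 1-18 17 12 17 15 14 1 21-3 11-6 10-13-3-28 21-8-4-13-1-1 39 11 4 24 20 23 2 25 12 8 2 26-7 13 0 25 11 11 0 7-4 24 34 18-16 18-3 3-21-1-8-23-23-7-15-5-30 0-4 17-20 6-16 20-2 31 1 7 6 12 15 13-12 8-4 29 0 24 8 13-19 4-11 1-13-26-13-48-6-16 0-24-10-28 11-34-1-56-10z"/><path d="M257 143l-32 0-18 5-6-1-18 8-16 0-25 9-57 11-8 4-4 16-8 14-27 20-13 13 13 9 21 24 19-18 17-1 26-12 12 0 36 13 56 10 40 0 19-10 3-7 10-11 6-16-2-4-24-24-2-10 5-14z"/><path d="M379 109l-13 2-19 8-10 8-16 22-30 12-10 10 6 5 34 5 14 0 14-4 10 14 6 15 3 15 0 16-2 4 13-1 34 13 12-2 17-11 12 0 21 9 14 2 0-8-4-16-21-41-7-7-24-12-14-18-10-20-15-13z"/><path d="M385 331l-4 0-5 10-10 8-31 0-18-5-8-7-25 25 0 8 6 6 20 7 15 14 17 12 17 5-12 11-12 24 7 3 20 17 20 6 39 24 10-36 0-20-6-20-6-9 20-23 9-6-25-13-7-7-5-15z"/><path d="M282 172l-5 5-2 8 1 8 4 6 21 20 2 4-6 16-10 11-2 7 26 10 16 0 48 6 34 14 24 0 32-8 16 2 8-24 0-6-14-2-21-9-12 0-17 11-12 2-34-13-13 1 2-4 0-16-3-15-6-15-10-14-14 4-14 0-34-5z"/><path d="M259 315l-20 2-6 16-17 20 8 41 4 8 23 23 1 8-3 21 9-1 15-10 13-6 21 0 20 10 8 1 6-9 6-14 12-11-17-5-17-12-15-14-23-8-3-5 0-8 24-25-11-15-7-6z"/><path d="M437 285l-35 0-3 20-16 25 28 20 5 15 7 7 26 13 9 3 19 0 28-7 22 3 1-83-17-1-16 9-12 3-33-1-9-5z"/><path d="M18 460l-2 1 1 67 179-1 0-18-3-10-31-14-16-13-11-5-74-3-19 8-7 0z"/><path d="M22 400l-6 1 0 58 19 13 7 0 19-8 69 1 16 7 16 13 25 11 6 0 19-22-23-35-7 4-11 0-25-11-13 0-26 7-8-2-25-12-23-2z"/><path d="M270 16l-131 0 0 39 10 0 10 2 31 11 7 7 14 4 10 5 16 1 30-17 13-2-5-12z"/><path d="M510 381l-33 7-19 0-13-3-26 29 6 9 6 20 0 20-10 36 10 16 3 13 27 0 2-13 5-4-12-17-4-11 0-10 7-22 16-15 18-11 8-2 27-2 0-36z"/><path d="M451 16l-180 0 0 10 4 28 4 11 52-17 22 1 22-2 19 2 19 10 25 6 7-24 10-10-3-4z"/><path d="M527 113l-26 10-11 1-6 11-4 19-5 12-9 9-9 4 7 7 16 29 7 16 3 20 32 1 6-2z"/><path d="M527 25l-42 8-32-1-8 9-6 21 1 5 11 11 13 20 27 26 37-11z"/>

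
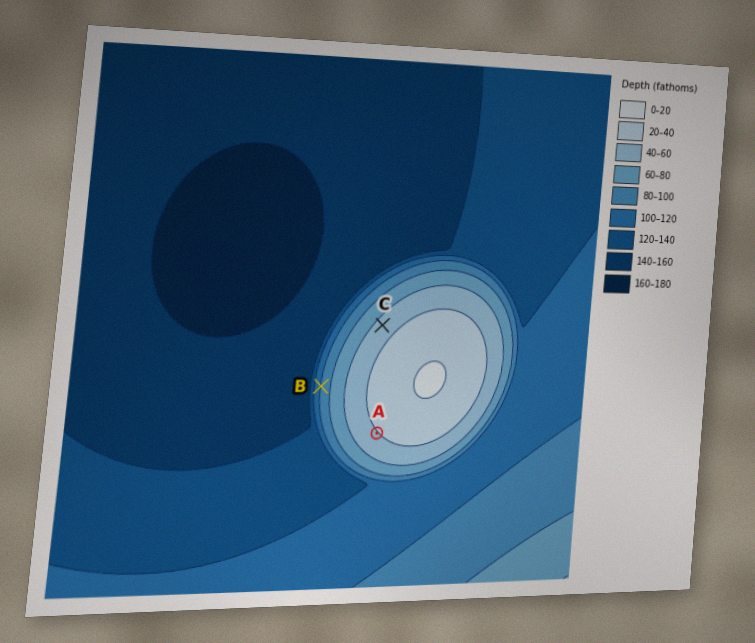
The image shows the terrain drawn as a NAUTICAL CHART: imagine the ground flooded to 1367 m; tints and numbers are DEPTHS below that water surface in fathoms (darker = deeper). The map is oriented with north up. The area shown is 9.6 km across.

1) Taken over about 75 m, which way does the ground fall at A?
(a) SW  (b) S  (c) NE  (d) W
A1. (a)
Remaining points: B W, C NW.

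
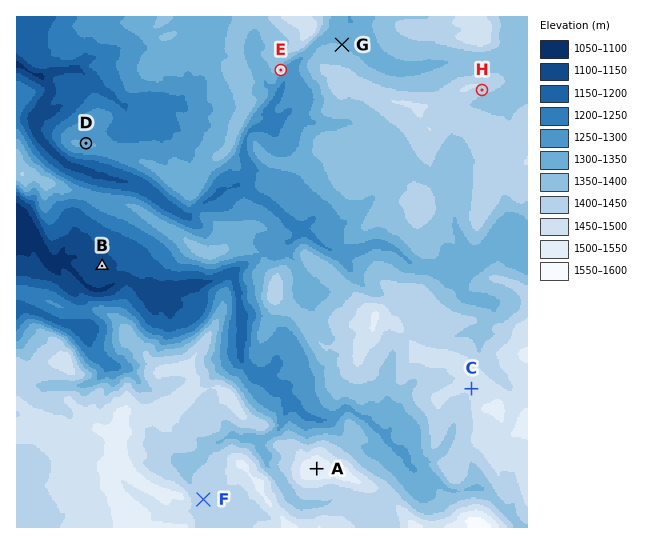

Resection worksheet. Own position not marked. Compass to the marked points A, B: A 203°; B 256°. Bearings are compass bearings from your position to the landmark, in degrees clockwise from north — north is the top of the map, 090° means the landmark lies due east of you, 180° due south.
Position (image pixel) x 438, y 182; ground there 1390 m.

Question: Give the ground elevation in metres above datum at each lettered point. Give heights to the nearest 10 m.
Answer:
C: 1470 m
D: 1310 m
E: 1310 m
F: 1410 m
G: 1350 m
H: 1430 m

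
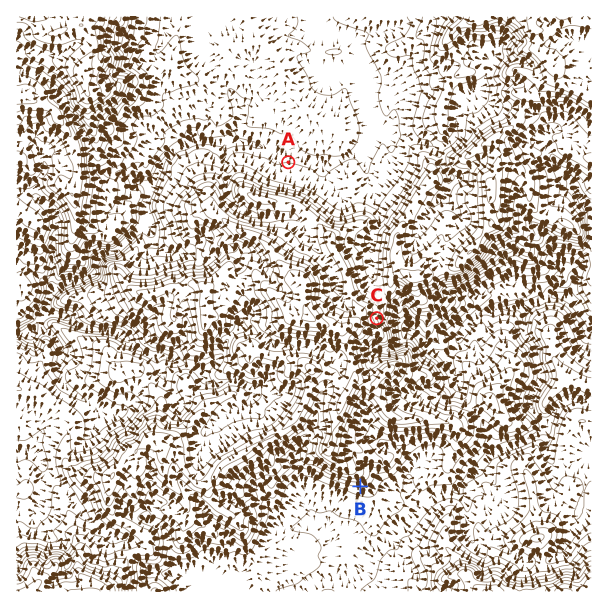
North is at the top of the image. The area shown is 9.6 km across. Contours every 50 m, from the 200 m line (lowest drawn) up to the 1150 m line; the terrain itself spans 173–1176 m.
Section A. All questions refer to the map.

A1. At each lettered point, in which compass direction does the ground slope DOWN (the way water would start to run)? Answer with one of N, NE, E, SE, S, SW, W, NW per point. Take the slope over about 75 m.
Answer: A N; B S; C E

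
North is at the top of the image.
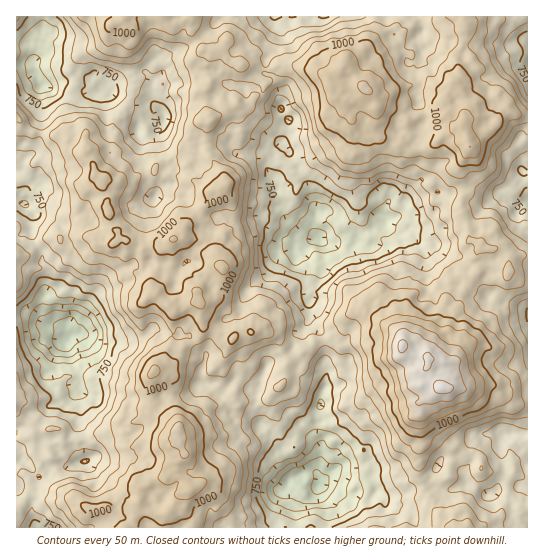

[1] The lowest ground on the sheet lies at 510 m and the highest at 1220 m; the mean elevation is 880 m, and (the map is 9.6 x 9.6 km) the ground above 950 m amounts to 26.9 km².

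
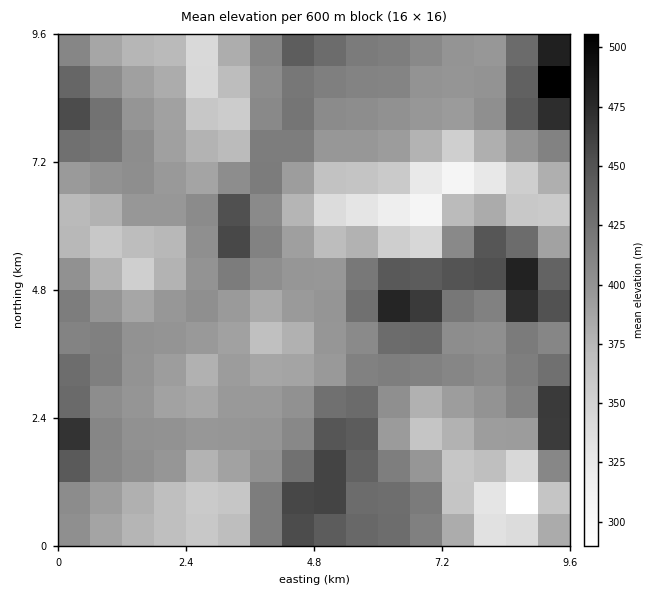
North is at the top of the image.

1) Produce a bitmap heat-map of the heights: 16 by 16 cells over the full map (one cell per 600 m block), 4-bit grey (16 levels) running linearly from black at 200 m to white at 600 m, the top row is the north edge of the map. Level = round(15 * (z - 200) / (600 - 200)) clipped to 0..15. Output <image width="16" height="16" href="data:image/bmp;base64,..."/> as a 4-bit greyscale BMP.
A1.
<image width="16" height="16" href="data:image/bmp;base64,Qk32AAAAAAAAAHYAAAAoAAAAEAAAABAAAAABAAQAAAAAAIAAAAATCwAAEwsAABAAAAAAAAAAAAAAABEREQAiIiIAMzMzAERERABVVVUAZmZmAHd3dwCIiIgAmZmZAKqqqgC7u7sAzMzMAN3d3QDu7u4A////AId2ZoqZmHVXh3ZmiqmYZTaYh3eIqYdmWKiId3iZdnd6mHd3eImHd4qYh3d3eIiIiYiHd2d4mYiIh3eHd3mqiKmHZ3iHeJmZuWZniodnZYmXZ3eJh1VEZ2Z4h3iHZmVFZ4iHdoh3d2d4qHdmiIiHeJqYd1aIiId3m4d2V4mYiHeb"/>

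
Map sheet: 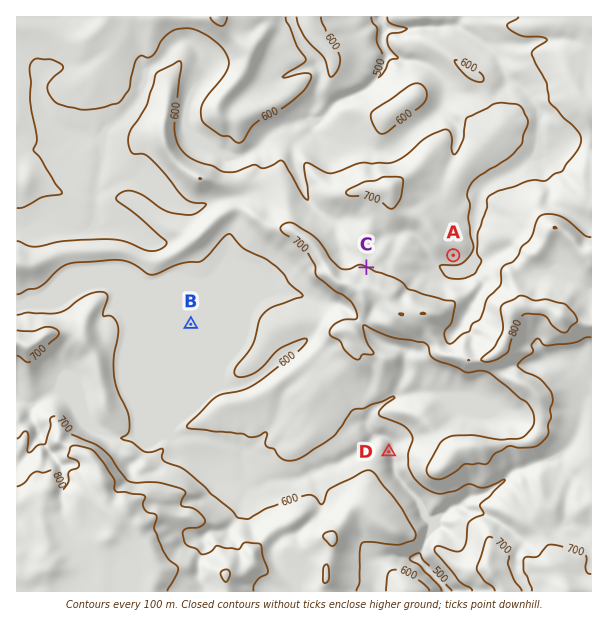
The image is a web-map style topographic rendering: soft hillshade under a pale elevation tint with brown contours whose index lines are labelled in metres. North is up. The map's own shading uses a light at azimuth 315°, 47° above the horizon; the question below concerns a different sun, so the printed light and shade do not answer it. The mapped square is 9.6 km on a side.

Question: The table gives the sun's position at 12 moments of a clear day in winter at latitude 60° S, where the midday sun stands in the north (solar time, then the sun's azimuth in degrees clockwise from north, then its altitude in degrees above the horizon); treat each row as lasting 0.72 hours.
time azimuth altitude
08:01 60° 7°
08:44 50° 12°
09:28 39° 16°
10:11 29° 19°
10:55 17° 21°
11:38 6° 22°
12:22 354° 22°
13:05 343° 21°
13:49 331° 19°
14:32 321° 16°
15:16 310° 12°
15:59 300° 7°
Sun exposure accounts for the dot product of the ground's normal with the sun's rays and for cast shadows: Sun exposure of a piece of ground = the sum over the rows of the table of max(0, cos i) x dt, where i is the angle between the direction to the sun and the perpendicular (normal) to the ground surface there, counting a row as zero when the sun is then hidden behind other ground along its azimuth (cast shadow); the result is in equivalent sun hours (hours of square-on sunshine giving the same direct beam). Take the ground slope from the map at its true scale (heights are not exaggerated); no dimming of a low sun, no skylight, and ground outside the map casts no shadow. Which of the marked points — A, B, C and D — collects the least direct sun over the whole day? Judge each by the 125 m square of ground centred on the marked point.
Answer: A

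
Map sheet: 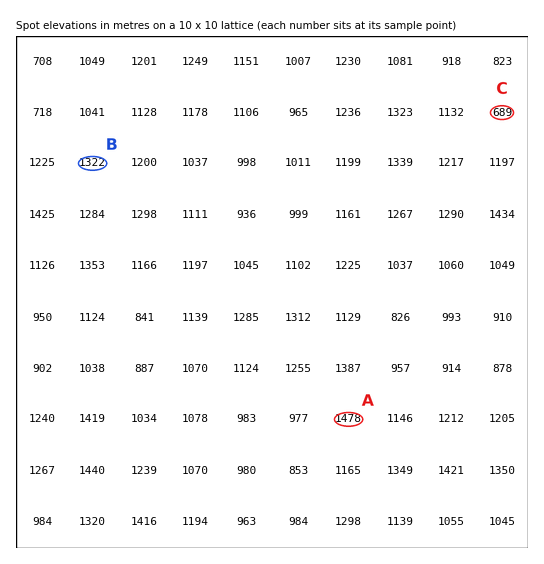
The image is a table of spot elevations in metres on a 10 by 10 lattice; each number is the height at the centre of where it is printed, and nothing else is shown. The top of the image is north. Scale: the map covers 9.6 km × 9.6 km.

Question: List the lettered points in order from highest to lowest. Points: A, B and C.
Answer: A B C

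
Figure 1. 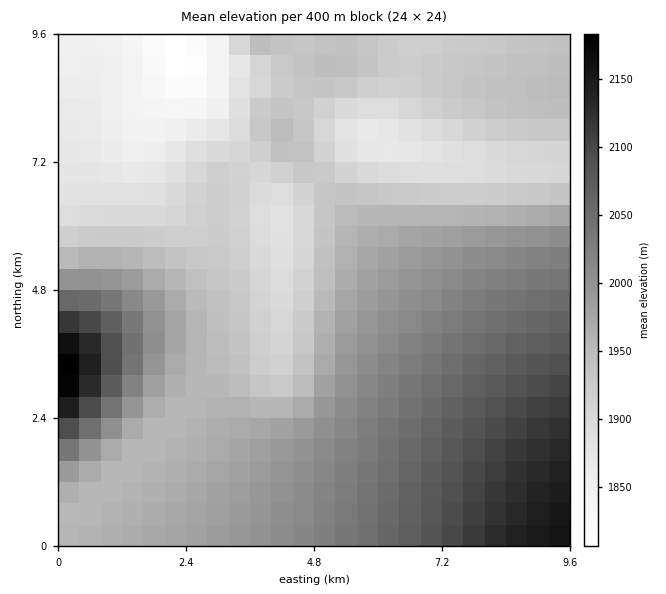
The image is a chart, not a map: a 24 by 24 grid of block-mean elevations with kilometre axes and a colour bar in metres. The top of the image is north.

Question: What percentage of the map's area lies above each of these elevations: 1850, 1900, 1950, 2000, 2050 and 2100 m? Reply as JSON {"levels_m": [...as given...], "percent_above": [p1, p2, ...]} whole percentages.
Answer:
{"levels_m": [1850, 1900, 1950, 2000, 2050, 2100], "percent_above": [96, 83, 55, 32, 16, 7]}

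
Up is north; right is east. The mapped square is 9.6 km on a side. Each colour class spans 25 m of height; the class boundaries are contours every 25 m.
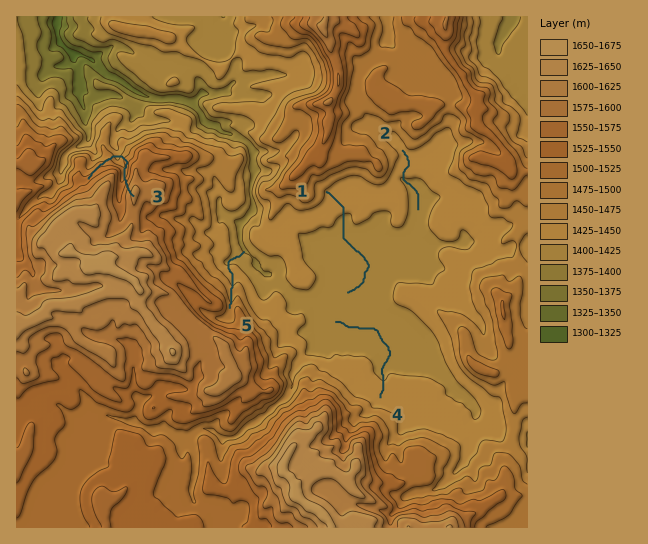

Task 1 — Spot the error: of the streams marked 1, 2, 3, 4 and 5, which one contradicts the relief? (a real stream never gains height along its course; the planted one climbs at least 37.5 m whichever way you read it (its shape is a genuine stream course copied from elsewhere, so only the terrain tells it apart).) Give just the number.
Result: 3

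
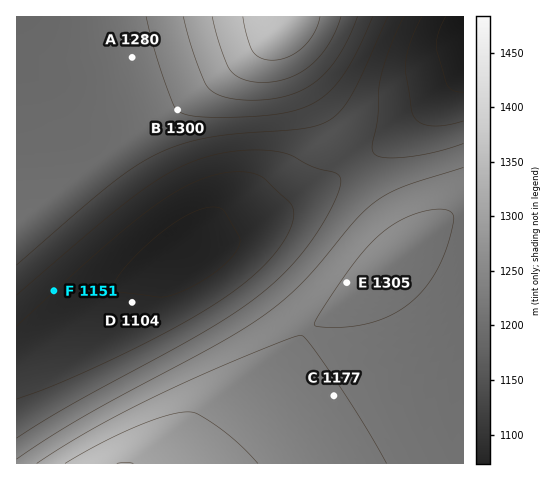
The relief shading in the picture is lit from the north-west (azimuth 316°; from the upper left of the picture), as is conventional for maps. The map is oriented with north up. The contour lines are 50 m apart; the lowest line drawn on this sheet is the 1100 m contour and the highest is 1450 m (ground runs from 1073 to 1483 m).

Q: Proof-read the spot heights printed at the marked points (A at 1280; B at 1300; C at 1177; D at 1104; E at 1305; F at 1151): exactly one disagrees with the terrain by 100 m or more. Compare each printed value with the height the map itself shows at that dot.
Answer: C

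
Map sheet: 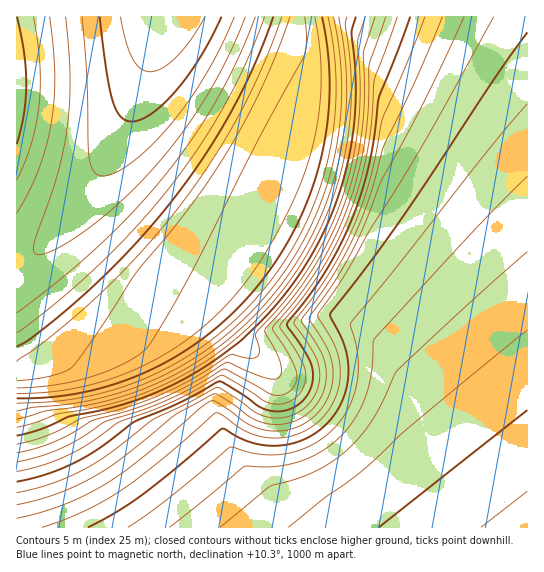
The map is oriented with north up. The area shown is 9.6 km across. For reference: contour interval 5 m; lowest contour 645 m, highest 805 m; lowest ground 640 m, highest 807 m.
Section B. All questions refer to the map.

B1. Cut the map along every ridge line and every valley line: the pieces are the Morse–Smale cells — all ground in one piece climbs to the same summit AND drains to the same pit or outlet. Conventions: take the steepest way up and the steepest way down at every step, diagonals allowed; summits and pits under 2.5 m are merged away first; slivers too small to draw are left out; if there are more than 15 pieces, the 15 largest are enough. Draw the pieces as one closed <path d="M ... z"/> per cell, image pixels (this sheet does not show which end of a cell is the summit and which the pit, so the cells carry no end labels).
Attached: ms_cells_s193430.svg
<path d="M527 16l-366 1-22 73-14 32-21 41-21 34-22 28-32 35-13 7 1 261 511-1z"/><path d="M161 16l-145 1 1 250 12-7 32-35 22-28 21-34 21-41 14-32 17-52z"/>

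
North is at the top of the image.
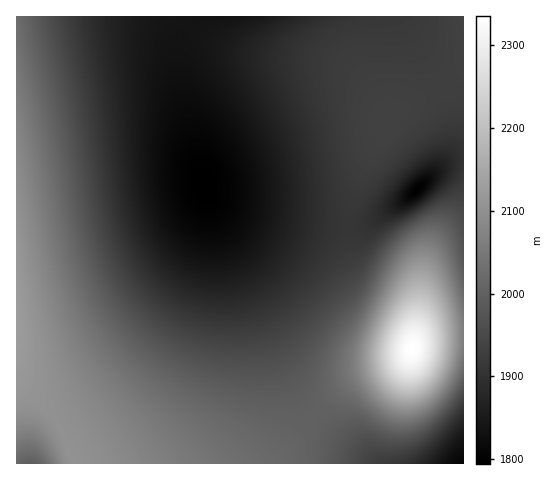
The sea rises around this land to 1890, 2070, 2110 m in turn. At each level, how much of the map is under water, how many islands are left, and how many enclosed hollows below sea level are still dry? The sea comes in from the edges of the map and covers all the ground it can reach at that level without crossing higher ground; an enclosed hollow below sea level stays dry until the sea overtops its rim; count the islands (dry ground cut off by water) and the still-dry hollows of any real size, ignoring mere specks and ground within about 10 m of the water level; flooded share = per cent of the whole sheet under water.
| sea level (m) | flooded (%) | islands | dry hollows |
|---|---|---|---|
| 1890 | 26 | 0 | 1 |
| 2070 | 85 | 1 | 0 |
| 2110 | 94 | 1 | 0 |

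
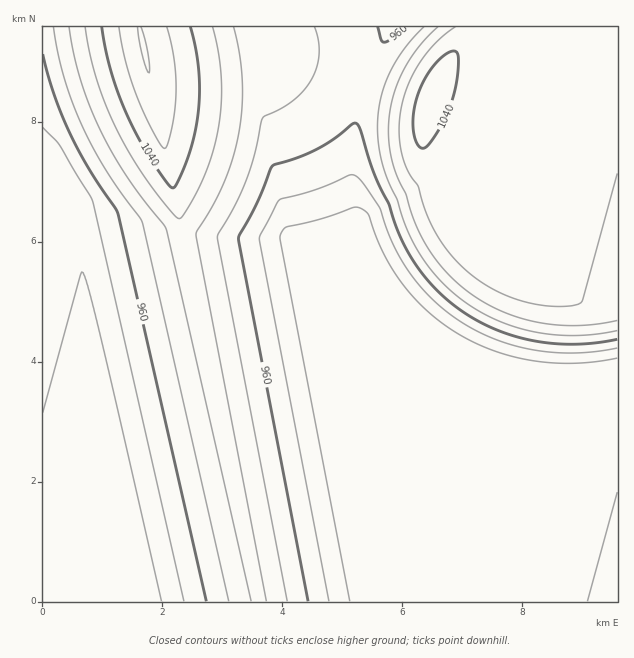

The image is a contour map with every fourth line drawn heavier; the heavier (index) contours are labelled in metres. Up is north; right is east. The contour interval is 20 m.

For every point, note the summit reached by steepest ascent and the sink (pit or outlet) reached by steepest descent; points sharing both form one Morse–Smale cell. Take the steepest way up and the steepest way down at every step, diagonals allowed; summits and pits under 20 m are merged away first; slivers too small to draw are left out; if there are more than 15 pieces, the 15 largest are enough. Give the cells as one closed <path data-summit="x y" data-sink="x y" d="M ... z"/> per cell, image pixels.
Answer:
<path data-summit="143 46" data-sink="617 601" d="M391 26l-251 1 118 573 2 2 357 0 1-190-119-34-50-24-33-25-20-22-22-33-12-25-6-18 0-20-5-30 3-54 4-22 12-38z"/><path data-summit="143 46" data-sink="151 601" d="M139 26l-97 1 0 574 217 1-71-338-10-56z"/><path data-summit="431 99" data-sink="617 601" d="M617 26l-225 0-17 31-13 37-8 33-3 30 5 74 6 18 12 25 16 26 26 29 33 25 35 18 43 16 89 24 2-1z"/>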